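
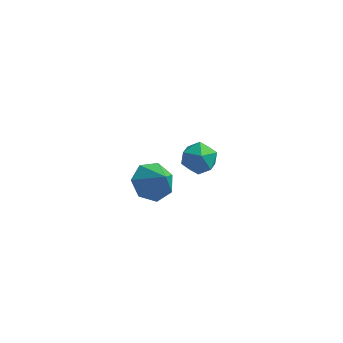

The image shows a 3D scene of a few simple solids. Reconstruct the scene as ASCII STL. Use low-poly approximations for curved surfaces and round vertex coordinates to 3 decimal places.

solid 
facet normal -0.185 0.891 0.416
outer loop
vertex -1.572 3.856 -2.709
vertex -0.943 3.639 -1.964
vertex -0.604 4.093 -2.786
endloop
endfacet
facet normal -0.249 0.923 -0.295
outer loop
vertex -1.572 3.856 -2.709
vertex -0.604 4.093 -2.786
vertex -1.089 3.711 -3.572
endloop
endfacet
facet normal -0.745 0.449 -0.493
outer loop
vertex -1.572 3.856 -2.709
vertex -1.089 3.711 -3.572
vertex -1.728 3.02 -3.235
endloop
endfacet
facet normal -0.988 0.124 0.096
outer loop
vertex -1.572 3.856 -2.709
vertex -1.728 3.02 -3.235
vertex -1.637 2.976 -2.241
endloop
endfacet
facet normal -0.641 0.397 0.657
outer loop
vertex -1.572 3.856 -2.709
vertex -1.637 2.976 -2.241
vertex -0.943 3.639 -1.964
endloop
endfacet
facet normal 0.373 0.723 -0.582
outer loop
vertex -1.089 3.711 -3.572
vertex -0.604 4.093 -2.786
vertex -0.163 3.404 -3.359
endloop
endfacet
facet normal 0.476 0.672 0.567
outer loop
vertex -0.604 4.093 -2.786
vertex -0.943 3.639 -1.964
vertex -0.072 3.36 -2.365
endloop
endfacet
facet normal -0.262 -0.126 0.957
outer loop
vertex -0.943 3.639 -1.964
vertex -1.637 2.976 -2.241
vertex -0.711 2.669 -2.028
endloop
endfacet
facet normal -0.822 -0.568 0.050
outer loop
vertex -1.637 2.976 -2.241
vertex -1.728 3.02 -3.235
vertex -1.196 2.287 -2.814
endloop
endfacet
facet normal -0.429 -0.043 -0.902
outer loop
vertex -1.728 3.02 -3.235
vertex -1.089 3.711 -3.572
vertex -0.857 2.741 -3.636
endloop
endfacet
facet normal 0.988 -0.124 -0.096
outer loop
vertex -0.228 2.524 -2.891
vertex -0.163 3.404 -3.359
vertex -0.072 3.36 -2.365
endloop
endfacet
facet normal 0.745 -0.449 0.493
outer loop
vertex -0.228 2.524 -2.891
vertex -0.072 3.36 -2.365
vertex -0.711 2.669 -2.028
endloop
endfacet
facet normal 0.249 -0.923 0.295
outer loop
vertex -0.228 2.524 -2.891
vertex -0.711 2.669 -2.028
vertex -1.196 2.287 -2.814
endloop
endfacet
facet normal 0.185 -0.891 -0.416
outer loop
vertex -0.228 2.524 -2.891
vertex -1.196 2.287 -2.814
vertex -0.857 2.741 -3.636
endloop
endfacet
facet normal 0.641 -0.397 -0.657
outer loop
vertex -0.228 2.524 -2.891
vertex -0.857 2.741 -3.636
vertex -0.163 3.404 -3.359
endloop
endfacet
facet normal 0.822 0.568 -0.050
outer loop
vertex -0.072 3.36 -2.365
vertex -0.163 3.404 -3.359
vertex -0.604 4.093 -2.786
endloop
endfacet
facet normal 0.429 0.043 0.902
outer loop
vertex -0.711 2.669 -2.028
vertex -0.072 3.36 -2.365
vertex -0.943 3.639 -1.964
endloop
endfacet
facet normal -0.373 -0.723 0.582
outer loop
vertex -1.196 2.287 -2.814
vertex -0.711 2.669 -2.028
vertex -1.637 2.976 -2.241
endloop
endfacet
facet normal -0.476 -0.672 -0.567
outer loop
vertex -0.857 2.741 -3.636
vertex -1.196 2.287 -2.814
vertex -1.728 3.02 -3.235
endloop
endfacet
facet normal 0.262 0.126 -0.957
outer loop
vertex -0.163 3.404 -3.359
vertex -0.857 2.741 -3.636
vertex -1.089 3.711 -3.572
endloop
endfacet
facet normal -0.455 0.405 -0.793
outer loop
vertex -1.268 -1.974 1.477
vertex -2.02 -2.658 1.559
vertex -1.949 -1.736 1.989
endloop
endfacet
facet normal 0.618 0.543 0.569
outer loop
vertex -1.268 -1.974 1.477
vertex -1.949 -1.736 1.989
vertex -1.32 -3.282 2.781
endloop
endfacet
facet normal -0.454 0.405 -0.793
outer loop
vertex -1.949 -1.736 1.989
vertex -2.02 -2.658 1.559
vertex -2.684 -2.192 2.177
endloop
endfacet
facet normal -0.044 0.441 0.896
outer loop
vertex -1.949 -1.736 1.989
vertex -2.684 -2.192 2.177
vertex -1.32 -3.282 2.781
endloop
endfacet
facet normal -0.454 0.406 -0.793
outer loop
vertex -2.684 -2.192 2.177
vertex -2.02 -2.658 1.559
vertex -2.919 -2.999 1.899
endloop
endfacet
facet normal -0.498 -0.149 0.854
outer loop
vertex -2.684 -2.192 2.177
vertex -2.919 -2.999 1.899
vertex -1.32 -3.282 2.781
endloop
endfacet
facet normal -0.454 0.405 -0.794
outer loop
vertex -2.919 -2.999 1.899
vertex -2.02 -2.658 1.559
vertex -2.476 -3.55 1.365
endloop
endfacet
facet normal -0.401 -0.783 0.475
outer loop
vertex -2.919 -2.999 1.899
vertex -2.476 -3.55 1.365
vertex -1.32 -3.282 2.781
endloop
endfacet
facet normal -0.455 0.405 -0.793
outer loop
vertex -2.476 -3.55 1.365
vertex -2.02 -2.658 1.559
vertex -1.69 -3.428 0.977
endloop
endfacet
facet normal 0.174 -0.984 0.044
outer loop
vertex -2.476 -3.55 1.365
vertex -1.69 -3.428 0.977
vertex -1.32 -3.282 2.781
endloop
endfacet
facet normal -0.454 0.405 -0.793
outer loop
vertex -1.69 -3.428 0.977
vertex -2.02 -2.658 1.559
vertex -1.152 -2.727 1.027
endloop
endfacet
facet normal 0.792 -0.600 -0.114
outer loop
vertex -1.69 -3.428 0.977
vertex -1.152 -2.727 1.027
vertex -1.32 -3.282 2.781
endloop
endfacet
facet normal -0.454 0.404 -0.794
outer loop
vertex -1.152 -2.727 1.027
vertex -2.02 -2.658 1.559
vertex -1.268 -1.974 1.477
endloop
endfacet
facet normal 0.989 0.081 0.120
outer loop
vertex -1.152 -2.727 1.027
vertex -1.268 -1.974 1.477
vertex -1.32 -3.282 2.781
endloop
endfacet

endsolid


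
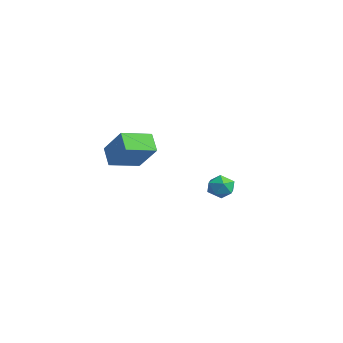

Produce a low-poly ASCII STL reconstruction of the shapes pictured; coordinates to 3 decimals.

solid 
facet normal -0.728 0.077 0.682
outer loop
vertex 3.597 -4.611 5.028
vertex 3.464 -2.829 4.684
vertex 2.137 -5.011 3.515
endloop
endfacet
facet normal 0.073 -0.979 0.189
outer loop
vertex 3.076 -5.111 2.636
vertex 3.597 -4.611 5.028
vertex 2.137 -5.011 3.515
endloop
endfacet
facet normal -0.728 0.078 0.681
outer loop
vertex 2.137 -5.011 3.515
vertex 3.464 -2.829 4.684
vertex 2.005 -3.229 3.171
endloop
endfacet
facet normal -0.682 -0.187 -0.707
outer loop
vertex 2.005 -3.229 3.171
vertex 3.076 -5.111 2.636
vertex 2.137 -5.011 3.515
endloop
endfacet
facet normal 0.682 0.187 0.707
outer loop
vertex 3.597 -4.611 5.028
vertex 4.403 -2.929 3.805
vertex 3.464 -2.829 4.684
endloop
endfacet
facet normal 0.073 -0.979 0.189
outer loop
vertex 4.535 -4.711 4.149
vertex 3.597 -4.611 5.028
vertex 3.076 -5.111 2.636
endloop
endfacet
facet normal 0.682 0.187 0.707
outer loop
vertex 4.535 -4.711 4.149
vertex 4.403 -2.929 3.805
vertex 3.597 -4.611 5.028
endloop
endfacet
facet normal -0.073 0.979 -0.189
outer loop
vertex 3.464 -2.829 4.684
vertex 4.403 -2.929 3.805
vertex 2.005 -3.229 3.171
endloop
endfacet
facet normal -0.682 -0.187 -0.707
outer loop
vertex 2.943 -3.329 2.292
vertex 3.076 -5.111 2.636
vertex 2.005 -3.229 3.171
endloop
endfacet
facet normal -0.073 0.979 -0.189
outer loop
vertex 2.005 -3.229 3.171
vertex 4.403 -2.929 3.805
vertex 2.943 -3.329 2.292
endloop
endfacet
facet normal 0.728 -0.077 -0.681
outer loop
vertex 2.943 -3.329 2.292
vertex 4.535 -4.711 4.149
vertex 3.076 -5.111 2.636
endloop
endfacet
facet normal 0.728 -0.078 -0.682
outer loop
vertex 4.403 -2.929 3.805
vertex 4.535 -4.711 4.149
vertex 2.943 -3.329 2.292
endloop
endfacet
facet normal -0.686 0.142 0.714
outer loop
vertex -1.599 3.788 -1.236
vertex -1.797 2.895 -1.248
vertex -1.147 3.212 -0.687
endloop
endfacet
facet normal -0.156 0.615 0.773
outer loop
vertex -1.599 3.788 -1.236
vertex -1.147 3.212 -0.687
vertex -0.695 3.876 -1.124
endloop
endfacet
facet normal -0.115 0.980 0.161
outer loop
vertex -1.599 3.788 -1.236
vertex -0.695 3.876 -1.124
vertex -1.065 3.969 -1.956
endloop
endfacet
facet normal -0.621 0.733 -0.277
outer loop
vertex -1.599 3.788 -1.236
vertex -1.065 3.969 -1.956
vertex -1.746 3.363 -2.032
endloop
endfacet
facet normal -0.974 0.215 0.065
outer loop
vertex -1.599 3.788 -1.236
vertex -1.746 3.363 -2.032
vertex -1.797 2.895 -1.248
endloop
endfacet
facet normal 0.455 0.253 0.854
outer loop
vertex -0.695 3.876 -1.124
vertex -1.147 3.212 -0.687
vertex -0.334 3.037 -1.068
endloop
endfacet
facet normal -0.404 -0.512 0.758
outer loop
vertex -1.147 3.212 -0.687
vertex -1.797 2.895 -1.248
vertex -1.015 2.431 -1.144
endloop
endfacet
facet normal -0.871 -0.394 -0.292
outer loop
vertex -1.797 2.895 -1.248
vertex -1.746 3.363 -2.032
vertex -1.385 2.524 -1.976
endloop
endfacet
facet normal -0.300 0.443 -0.845
outer loop
vertex -1.746 3.363 -2.032
vertex -1.065 3.969 -1.956
vertex -0.933 3.188 -2.413
endloop
endfacet
facet normal 0.519 0.844 -0.136
outer loop
vertex -1.065 3.969 -1.956
vertex -0.695 3.876 -1.124
vertex -0.283 3.505 -1.852
endloop
endfacet
facet normal 0.621 -0.733 0.277
outer loop
vertex -0.481 2.612 -1.864
vertex -0.334 3.037 -1.068
vertex -1.015 2.431 -1.144
endloop
endfacet
facet normal 0.115 -0.980 -0.161
outer loop
vertex -0.481 2.612 -1.864
vertex -1.015 2.431 -1.144
vertex -1.385 2.524 -1.976
endloop
endfacet
facet normal 0.156 -0.615 -0.773
outer loop
vertex -0.481 2.612 -1.864
vertex -1.385 2.524 -1.976
vertex -0.933 3.188 -2.413
endloop
endfacet
facet normal 0.686 -0.142 -0.714
outer loop
vertex -0.481 2.612 -1.864
vertex -0.933 3.188 -2.413
vertex -0.283 3.505 -1.852
endloop
endfacet
facet normal 0.974 -0.215 -0.065
outer loop
vertex -0.481 2.612 -1.864
vertex -0.283 3.505 -1.852
vertex -0.334 3.037 -1.068
endloop
endfacet
facet normal 0.300 -0.443 0.845
outer loop
vertex -1.015 2.431 -1.144
vertex -0.334 3.037 -1.068
vertex -1.147 3.212 -0.687
endloop
endfacet
facet normal -0.519 -0.844 0.136
outer loop
vertex -1.385 2.524 -1.976
vertex -1.015 2.431 -1.144
vertex -1.797 2.895 -1.248
endloop
endfacet
facet normal -0.455 -0.253 -0.854
outer loop
vertex -0.933 3.188 -2.413
vertex -1.385 2.524 -1.976
vertex -1.746 3.363 -2.032
endloop
endfacet
facet normal 0.404 0.512 -0.758
outer loop
vertex -0.283 3.505 -1.852
vertex -0.933 3.188 -2.413
vertex -1.065 3.969 -1.956
endloop
endfacet
facet normal 0.871 0.394 0.292
outer loop
vertex -0.334 3.037 -1.068
vertex -0.283 3.505 -1.852
vertex -0.695 3.876 -1.124
endloop
endfacet

endsolid


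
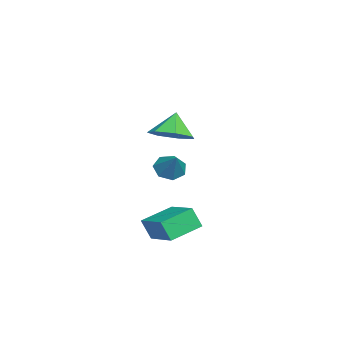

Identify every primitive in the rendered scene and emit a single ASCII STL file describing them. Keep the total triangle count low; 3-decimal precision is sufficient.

solid 
facet normal -0.672 -0.277 -0.687
outer loop
vertex -0.213 -2.071 -2.755
vertex -0.72 -2.265 -2.181
vertex -0.632 -1.57 -2.547
endloop
endfacet
facet normal 0.677 0.682 -0.278
outer loop
vertex -0.213 -2.071 -2.755
vertex -0.632 -1.57 -2.547
vertex 0.22 -1.875 -1.219
endloop
endfacet
facet normal -0.671 -0.277 -0.688
outer loop
vertex -0.632 -1.57 -2.547
vertex -0.72 -2.265 -2.181
vertex -1.118 -1.592 -2.064
endloop
endfacet
facet normal 0.110 0.982 0.155
outer loop
vertex -0.632 -1.57 -2.547
vertex -1.118 -1.592 -2.064
vertex 0.22 -1.875 -1.219
endloop
endfacet
facet normal -0.671 -0.277 -0.687
outer loop
vertex -1.118 -1.592 -2.064
vertex -0.72 -2.265 -2.181
vertex -1.304 -2.121 -1.669
endloop
endfacet
facet normal -0.311 0.636 0.706
outer loop
vertex -1.118 -1.592 -2.064
vertex -1.304 -2.121 -1.669
vertex 0.22 -1.875 -1.219
endloop
endfacet
facet normal -0.671 -0.278 -0.687
outer loop
vertex -1.304 -2.121 -1.669
vertex -0.72 -2.265 -2.181
vertex -1.05 -2.758 -1.659
endloop
endfacet
facet normal -0.268 -0.092 0.959
outer loop
vertex -1.304 -2.121 -1.669
vertex -1.05 -2.758 -1.659
vertex 0.22 -1.875 -1.219
endloop
endfacet
facet normal -0.671 -0.278 -0.687
outer loop
vertex -1.05 -2.758 -1.659
vertex -0.72 -2.265 -2.181
vertex -0.547 -3.023 -2.043
endloop
endfacet
facet normal 0.206 -0.658 0.724
outer loop
vertex -1.05 -2.758 -1.659
vertex -0.547 -3.023 -2.043
vertex 0.22 -1.875 -1.219
endloop
endfacet
facet normal -0.671 -0.278 -0.687
outer loop
vertex -0.547 -3.023 -2.043
vertex -0.72 -2.265 -2.181
vertex -0.175 -2.717 -2.53
endloop
endfacet
facet normal 0.754 -0.632 0.179
outer loop
vertex -0.547 -3.023 -2.043
vertex -0.175 -2.717 -2.53
vertex 0.22 -1.875 -1.219
endloop
endfacet
facet normal -0.671 -0.279 -0.687
outer loop
vertex -0.175 -2.717 -2.53
vertex -0.72 -2.265 -2.181
vertex -0.213 -2.071 -2.755
endloop
endfacet
facet normal 0.963 -0.036 -0.267
outer loop
vertex -0.175 -2.717 -2.53
vertex -0.213 -2.071 -2.755
vertex 0.22 -1.875 -1.219
endloop
endfacet
facet normal -0.781 -0.548 -0.300
outer loop
vertex 3.51 -3.058 -3.764
vertex 2.473 -1.833 -3.304
vertex 3.587 -2.612 -4.778
endloop
endfacet
facet normal 0.621 -0.734 -0.276
outer loop
vertex 5.047 -1.587 -4.216
vertex 3.51 -3.058 -3.764
vertex 3.587 -2.612 -4.778
endloop
endfacet
facet normal -0.781 -0.548 -0.300
outer loop
vertex 3.587 -2.612 -4.778
vertex 2.473 -1.833 -3.304
vertex 2.55 -1.387 -4.318
endloop
endfacet
facet normal 0.069 0.402 -0.913
outer loop
vertex 2.55 -1.387 -4.318
vertex 5.047 -1.587 -4.216
vertex 3.587 -2.612 -4.778
endloop
endfacet
facet normal -0.069 -0.402 0.913
outer loop
vertex 3.51 -3.058 -3.764
vertex 3.933 -0.808 -2.742
vertex 2.473 -1.833 -3.304
endloop
endfacet
facet normal 0.621 -0.734 -0.276
outer loop
vertex 4.97 -2.033 -3.202
vertex 3.51 -3.058 -3.764
vertex 5.047 -1.587 -4.216
endloop
endfacet
facet normal -0.069 -0.402 0.913
outer loop
vertex 4.97 -2.033 -3.202
vertex 3.933 -0.808 -2.742
vertex 3.51 -3.058 -3.764
endloop
endfacet
facet normal -0.621 0.734 0.276
outer loop
vertex 2.473 -1.833 -3.304
vertex 3.933 -0.808 -2.742
vertex 2.55 -1.387 -4.318
endloop
endfacet
facet normal 0.069 0.402 -0.913
outer loop
vertex 4.01 -0.362 -3.756
vertex 5.047 -1.587 -4.216
vertex 2.55 -1.387 -4.318
endloop
endfacet
facet normal -0.621 0.734 0.276
outer loop
vertex 2.55 -1.387 -4.318
vertex 3.933 -0.808 -2.742
vertex 4.01 -0.362 -3.756
endloop
endfacet
facet normal 0.781 0.548 0.300
outer loop
vertex 4.01 -0.362 -3.756
vertex 4.97 -2.033 -3.202
vertex 5.047 -1.587 -4.216
endloop
endfacet
facet normal 0.781 0.548 0.300
outer loop
vertex 3.933 -0.808 -2.742
vertex 4.97 -2.033 -3.202
vertex 4.01 -0.362 -3.756
endloop
endfacet
facet normal 0.460 -0.112 -0.881
outer loop
vertex 4.324 -2.355 1.842
vertex 3.617 -1.722 1.392
vertex 4.533 -1.468 1.838
endloop
endfacet
facet normal 0.419 -0.095 0.903
outer loop
vertex 4.324 -2.355 1.842
vertex 4.533 -1.468 1.838
vertex 3.023 -1.578 2.528
endloop
endfacet
facet normal 0.460 -0.112 -0.881
outer loop
vertex 4.533 -1.468 1.838
vertex 3.617 -1.722 1.392
vertex 4.052 -0.773 1.498
endloop
endfacet
facet normal 0.303 0.580 0.756
outer loop
vertex 4.533 -1.468 1.838
vertex 4.052 -0.773 1.498
vertex 3.023 -1.578 2.528
endloop
endfacet
facet normal 0.460 -0.113 -0.880
outer loop
vertex 4.052 -0.773 1.498
vertex 3.617 -1.722 1.392
vertex 3.244 -0.793 1.078
endloop
endfacet
facet normal -0.246 0.868 0.432
outer loop
vertex 4.052 -0.773 1.498
vertex 3.244 -0.793 1.078
vertex 3.023 -1.578 2.528
endloop
endfacet
facet normal 0.460 -0.113 -0.881
outer loop
vertex 3.244 -0.793 1.078
vertex 3.617 -1.722 1.392
vertex 2.716 -1.513 0.895
endloop
endfacet
facet normal -0.815 0.553 0.175
outer loop
vertex 3.244 -0.793 1.078
vertex 2.716 -1.513 0.895
vertex 3.023 -1.578 2.528
endloop
endfacet
facet normal 0.460 -0.112 -0.881
outer loop
vertex 2.716 -1.513 0.895
vertex 3.617 -1.722 1.392
vertex 2.867 -2.391 1.085
endloop
endfacet
facet normal -0.975 -0.129 0.178
outer loop
vertex 2.716 -1.513 0.895
vertex 2.867 -2.391 1.085
vertex 3.023 -1.578 2.528
endloop
endfacet
facet normal 0.461 -0.112 -0.880
outer loop
vertex 2.867 -2.391 1.085
vertex 3.617 -1.722 1.392
vertex 3.582 -2.766 1.507
endloop
endfacet
facet normal -0.607 -0.663 0.439
outer loop
vertex 2.867 -2.391 1.085
vertex 3.582 -2.766 1.507
vertex 3.023 -1.578 2.528
endloop
endfacet
facet normal 0.460 -0.112 -0.881
outer loop
vertex 3.582 -2.766 1.507
vertex 3.617 -1.722 1.392
vertex 4.324 -2.355 1.842
endloop
endfacet
facet normal 0.015 -0.648 0.762
outer loop
vertex 3.582 -2.766 1.507
vertex 4.324 -2.355 1.842
vertex 3.023 -1.578 2.528
endloop
endfacet

endsolid


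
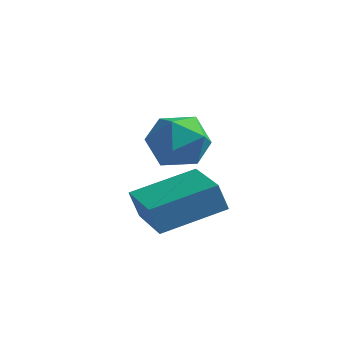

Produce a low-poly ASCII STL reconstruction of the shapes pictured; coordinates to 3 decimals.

solid 
facet normal -0.665 -0.696 -0.269
outer loop
vertex -0.465 1.683 -2.619
vertex -1.651 2.925 -2.901
vertex -0.194 1.75 -3.464
endloop
endfacet
facet normal 0.681 -0.714 0.162
outer loop
vertex 1.111 3.115 -2.939
vertex -0.465 1.683 -2.619
vertex -0.194 1.75 -3.464
endloop
endfacet
facet normal -0.665 -0.697 -0.268
outer loop
vertex -0.194 1.75 -3.464
vertex -1.651 2.925 -2.901
vertex -1.38 2.991 -3.746
endloop
endfacet
facet normal 0.304 0.075 -0.950
outer loop
vertex -1.38 2.991 -3.746
vertex 1.111 3.115 -2.939
vertex -0.194 1.75 -3.464
endloop
endfacet
facet normal -0.304 -0.075 0.950
outer loop
vertex -0.465 1.683 -2.619
vertex -0.346 4.29 -2.376
vertex -1.651 2.925 -2.901
endloop
endfacet
facet normal 0.681 -0.714 0.163
outer loop
vertex 0.84 3.049 -2.094
vertex -0.465 1.683 -2.619
vertex 1.111 3.115 -2.939
endloop
endfacet
facet normal -0.304 -0.075 0.950
outer loop
vertex 0.84 3.049 -2.094
vertex -0.346 4.29 -2.376
vertex -0.465 1.683 -2.619
endloop
endfacet
facet normal -0.681 0.714 -0.163
outer loop
vertex -1.651 2.925 -2.901
vertex -0.346 4.29 -2.376
vertex -1.38 2.991 -3.746
endloop
endfacet
facet normal 0.304 0.075 -0.950
outer loop
vertex -0.075 4.357 -3.221
vertex 1.111 3.115 -2.939
vertex -1.38 2.991 -3.746
endloop
endfacet
facet normal -0.682 0.713 -0.162
outer loop
vertex -1.38 2.991 -3.746
vertex -0.346 4.29 -2.376
vertex -0.075 4.357 -3.221
endloop
endfacet
facet normal 0.666 0.696 0.268
outer loop
vertex -0.075 4.357 -3.221
vertex 0.84 3.049 -2.094
vertex 1.111 3.115 -2.939
endloop
endfacet
facet normal 0.665 0.697 0.269
outer loop
vertex -0.346 4.29 -2.376
vertex 0.84 3.049 -2.094
vertex -0.075 4.357 -3.221
endloop
endfacet
facet normal -0.217 0.251 0.944
outer loop
vertex 0.307 2.83 0.363
vertex -0.58 2.564 0.23
vertex 0.052 1.947 0.539
endloop
endfacet
facet normal 0.463 0.043 0.885
outer loop
vertex 0.307 2.83 0.363
vertex 0.052 1.947 0.539
vertex 0.863 2.123 0.106
endloop
endfacet
facet normal 0.783 0.467 0.410
outer loop
vertex 0.307 2.83 0.363
vertex 0.863 2.123 0.106
vertex 0.732 2.849 -0.47
endloop
endfacet
facet normal 0.301 0.938 0.175
outer loop
vertex 0.307 2.83 0.363
vertex 0.732 2.849 -0.47
vertex -0.16 3.121 -0.394
endloop
endfacet
facet normal -0.317 0.804 0.504
outer loop
vertex 0.307 2.83 0.363
vertex -0.16 3.121 -0.394
vertex -0.58 2.564 0.23
endloop
endfacet
facet normal 0.470 -0.622 0.627
outer loop
vertex 0.863 2.123 0.106
vertex 0.052 1.947 0.539
vertex 0.32 1.419 -0.186
endloop
endfacet
facet normal -0.632 -0.286 0.720
outer loop
vertex 0.052 1.947 0.539
vertex -0.58 2.564 0.23
vertex -0.572 1.691 -0.11
endloop
endfacet
facet normal -0.794 0.608 0.009
outer loop
vertex -0.58 2.564 0.23
vertex -0.16 3.121 -0.394
vertex -0.703 2.417 -0.686
endloop
endfacet
facet normal 0.207 0.826 -0.525
outer loop
vertex -0.16 3.121 -0.394
vertex 0.732 2.849 -0.47
vertex 0.108 2.593 -1.119
endloop
endfacet
facet normal 0.988 0.065 -0.143
outer loop
vertex 0.732 2.849 -0.47
vertex 0.863 2.123 0.106
vertex 0.74 1.976 -0.81
endloop
endfacet
facet normal -0.301 -0.938 -0.175
outer loop
vertex -0.147 1.71 -0.943
vertex 0.32 1.419 -0.186
vertex -0.572 1.691 -0.11
endloop
endfacet
facet normal -0.783 -0.467 -0.410
outer loop
vertex -0.147 1.71 -0.943
vertex -0.572 1.691 -0.11
vertex -0.703 2.417 -0.686
endloop
endfacet
facet normal -0.463 -0.043 -0.885
outer loop
vertex -0.147 1.71 -0.943
vertex -0.703 2.417 -0.686
vertex 0.108 2.593 -1.119
endloop
endfacet
facet normal 0.217 -0.251 -0.944
outer loop
vertex -0.147 1.71 -0.943
vertex 0.108 2.593 -1.119
vertex 0.74 1.976 -0.81
endloop
endfacet
facet normal 0.317 -0.804 -0.504
outer loop
vertex -0.147 1.71 -0.943
vertex 0.74 1.976 -0.81
vertex 0.32 1.419 -0.186
endloop
endfacet
facet normal -0.207 -0.826 0.525
outer loop
vertex -0.572 1.691 -0.11
vertex 0.32 1.419 -0.186
vertex 0.052 1.947 0.539
endloop
endfacet
facet normal -0.988 -0.065 0.143
outer loop
vertex -0.703 2.417 -0.686
vertex -0.572 1.691 -0.11
vertex -0.58 2.564 0.23
endloop
endfacet
facet normal -0.470 0.622 -0.627
outer loop
vertex 0.108 2.593 -1.119
vertex -0.703 2.417 -0.686
vertex -0.16 3.121 -0.394
endloop
endfacet
facet normal 0.632 0.286 -0.720
outer loop
vertex 0.74 1.976 -0.81
vertex 0.108 2.593 -1.119
vertex 0.732 2.849 -0.47
endloop
endfacet
facet normal 0.794 -0.608 -0.009
outer loop
vertex 0.32 1.419 -0.186
vertex 0.74 1.976 -0.81
vertex 0.863 2.123 0.106
endloop
endfacet

endsolid


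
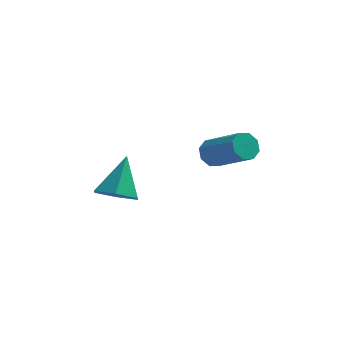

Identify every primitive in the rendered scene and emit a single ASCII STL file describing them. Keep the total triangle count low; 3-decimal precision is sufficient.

solid 
facet normal -0.094 -0.578 -0.811
outer loop
vertex -3.127 0.368 -3.757
vertex -3.951 -0.151 -3.292
vertex -4.137 0.726 -3.895
endloop
endfacet
facet normal 0.352 0.914 -0.200
outer loop
vertex -3.127 0.368 -3.757
vertex -4.137 0.726 -3.895
vertex -3.749 1.091 -1.548
endloop
endfacet
facet normal -0.094 -0.578 -0.811
outer loop
vertex -4.137 0.726 -3.895
vertex -3.951 -0.151 -3.292
vertex -4.961 0.206 -3.429
endloop
endfacet
facet normal -0.549 0.835 -0.039
outer loop
vertex -4.137 0.726 -3.895
vertex -4.961 0.206 -3.429
vertex -3.749 1.091 -1.548
endloop
endfacet
facet normal -0.094 -0.578 -0.811
outer loop
vertex -4.961 0.206 -3.429
vertex -3.951 -0.151 -3.292
vertex -4.776 -0.67 -2.826
endloop
endfacet
facet normal -0.862 0.151 0.484
outer loop
vertex -4.961 0.206 -3.429
vertex -4.776 -0.67 -2.826
vertex -3.749 1.091 -1.548
endloop
endfacet
facet normal -0.095 -0.578 -0.811
outer loop
vertex -4.776 -0.67 -2.826
vertex -3.951 -0.151 -3.292
vertex -3.766 -1.028 -2.689
endloop
endfacet
facet normal -0.276 -0.454 0.847
outer loop
vertex -4.776 -0.67 -2.826
vertex -3.766 -1.028 -2.689
vertex -3.749 1.091 -1.548
endloop
endfacet
facet normal -0.093 -0.577 -0.811
outer loop
vertex -3.766 -1.028 -2.689
vertex -3.951 -0.151 -3.292
vertex -2.942 -0.508 -3.154
endloop
endfacet
facet normal 0.624 -0.375 0.686
outer loop
vertex -3.766 -1.028 -2.689
vertex -2.942 -0.508 -3.154
vertex -3.749 1.091 -1.548
endloop
endfacet
facet normal -0.094 -0.578 -0.811
outer loop
vertex -2.942 -0.508 -3.154
vertex -3.951 -0.151 -3.292
vertex -3.127 0.368 -3.757
endloop
endfacet
facet normal 0.937 0.310 0.162
outer loop
vertex -2.942 -0.508 -3.154
vertex -3.127 0.368 -3.757
vertex -3.749 1.091 -1.548
endloop
endfacet
facet normal -0.723 0.467 -0.509
outer loop
vertex 0.295 0.777 -1.555
vertex -0.051 0.934 -0.92
vertex 0.46 1.272 -1.335
endloop
endfacet
facet normal 0.627 0.132 -0.768
outer loop
vertex 0.295 0.777 -1.555
vertex 0.46 1.272 -1.335
vertex 1.856 -0.232 -0.455
endloop
endfacet
facet normal 0.626 0.131 -0.769
outer loop
vertex 1.856 -0.232 -0.455
vertex 0.46 1.272 -1.335
vertex 2.022 0.263 -0.236
endloop
endfacet
facet normal 0.723 -0.468 0.509
outer loop
vertex 1.856 -0.232 -0.455
vertex 2.022 0.263 -0.236
vertex 1.511 -0.074 0.18
endloop
endfacet
facet normal -0.723 0.468 -0.509
outer loop
vertex 0.46 1.272 -1.335
vertex -0.051 0.934 -0.92
vertex 0.326 1.569 -0.872
endloop
endfacet
facet normal 0.649 0.712 -0.269
outer loop
vertex 0.46 1.272 -1.335
vertex 0.326 1.569 -0.872
vertex 2.022 0.263 -0.236
endloop
endfacet
facet normal 0.649 0.711 -0.270
outer loop
vertex 2.022 0.263 -0.236
vertex 0.326 1.569 -0.872
vertex 1.888 0.561 0.227
endloop
endfacet
facet normal 0.723 -0.467 0.510
outer loop
vertex 2.022 0.263 -0.236
vertex 1.888 0.561 0.227
vertex 1.511 -0.074 0.18
endloop
endfacet
facet normal -0.722 0.467 -0.510
outer loop
vertex 0.326 1.569 -0.872
vertex -0.051 0.934 -0.92
vertex -0.029 1.495 -0.437
endloop
endfacet
facet normal 0.292 0.875 0.387
outer loop
vertex 0.326 1.569 -0.872
vertex -0.029 1.495 -0.437
vertex 1.888 0.561 0.227
endloop
endfacet
facet normal 0.291 0.874 0.388
outer loop
vertex 1.888 0.561 0.227
vertex -0.029 1.495 -0.437
vertex 1.533 0.486 0.662
endloop
endfacet
facet normal 0.723 -0.467 0.509
outer loop
vertex 1.888 0.561 0.227
vertex 1.533 0.486 0.662
vertex 1.511 -0.074 0.18
endloop
endfacet
facet normal -0.723 0.467 -0.509
outer loop
vertex -0.029 1.495 -0.437
vertex -0.051 0.934 -0.92
vertex -0.396 1.092 -0.285
endloop
endfacet
facet normal -0.237 0.524 0.818
outer loop
vertex -0.029 1.495 -0.437
vertex -0.396 1.092 -0.285
vertex 1.533 0.486 0.662
endloop
endfacet
facet normal -0.236 0.526 0.817
outer loop
vertex 1.533 0.486 0.662
vertex -0.396 1.092 -0.285
vertex 1.165 0.083 0.815
endloop
endfacet
facet normal 0.723 -0.467 0.509
outer loop
vertex 1.533 0.486 0.662
vertex 1.165 0.083 0.815
vertex 1.511 -0.074 0.18
endloop
endfacet
facet normal -0.723 0.468 -0.509
outer loop
vertex -0.396 1.092 -0.285
vertex -0.051 0.934 -0.92
vertex -0.562 0.597 -0.504
endloop
endfacet
facet normal -0.626 -0.130 0.769
outer loop
vertex -0.396 1.092 -0.285
vertex -0.562 0.597 -0.504
vertex 1.165 0.083 0.815
endloop
endfacet
facet normal -0.626 -0.133 0.768
outer loop
vertex 1.165 0.083 0.815
vertex -0.562 0.597 -0.504
vertex 1.0 -0.412 0.595
endloop
endfacet
facet normal 0.723 -0.467 0.509
outer loop
vertex 1.165 0.083 0.815
vertex 1.0 -0.412 0.595
vertex 1.511 -0.074 0.18
endloop
endfacet
facet normal -0.723 0.467 -0.510
outer loop
vertex -0.562 0.597 -0.504
vertex -0.051 0.934 -0.92
vertex -0.428 0.299 -0.967
endloop
endfacet
facet normal -0.649 -0.711 0.270
outer loop
vertex -0.562 0.597 -0.504
vertex -0.428 0.299 -0.967
vertex 1.0 -0.412 0.595
endloop
endfacet
facet normal -0.649 -0.712 0.269
outer loop
vertex 1.0 -0.412 0.595
vertex -0.428 0.299 -0.967
vertex 1.134 -0.709 0.132
endloop
endfacet
facet normal 0.723 -0.468 0.509
outer loop
vertex 1.0 -0.412 0.595
vertex 1.134 -0.709 0.132
vertex 1.511 -0.074 0.18
endloop
endfacet
facet normal -0.723 0.467 -0.509
outer loop
vertex -0.428 0.299 -0.967
vertex -0.051 0.934 -0.92
vertex -0.073 0.374 -1.402
endloop
endfacet
facet normal -0.291 -0.874 -0.388
outer loop
vertex -0.428 0.299 -0.967
vertex -0.073 0.374 -1.402
vertex 1.134 -0.709 0.132
endloop
endfacet
facet normal -0.292 -0.874 -0.387
outer loop
vertex 1.134 -0.709 0.132
vertex -0.073 0.374 -1.402
vertex 1.489 -0.635 -0.303
endloop
endfacet
facet normal 0.722 -0.467 0.510
outer loop
vertex 1.134 -0.709 0.132
vertex 1.489 -0.635 -0.303
vertex 1.511 -0.074 0.18
endloop
endfacet
facet normal -0.723 0.467 -0.509
outer loop
vertex -0.073 0.374 -1.402
vertex -0.051 0.934 -0.92
vertex 0.295 0.777 -1.555
endloop
endfacet
facet normal 0.236 -0.526 -0.817
outer loop
vertex -0.073 0.374 -1.402
vertex 0.295 0.777 -1.555
vertex 1.489 -0.635 -0.303
endloop
endfacet
facet normal 0.237 -0.524 -0.818
outer loop
vertex 1.489 -0.635 -0.303
vertex 0.295 0.777 -1.555
vertex 1.856 -0.232 -0.455
endloop
endfacet
facet normal 0.723 -0.467 0.509
outer loop
vertex 1.489 -0.635 -0.303
vertex 1.856 -0.232 -0.455
vertex 1.511 -0.074 0.18
endloop
endfacet

endsolid


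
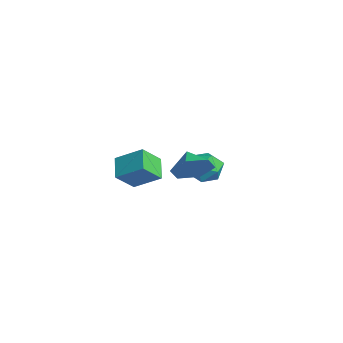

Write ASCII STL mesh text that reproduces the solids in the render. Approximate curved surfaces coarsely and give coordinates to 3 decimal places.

solid 
facet normal -0.837 0.282 0.468
outer loop
vertex -3.17 -3.56 -1.626
vertex -3.405 -2.577 -2.638
vertex -3.999 -4.624 -2.467
endloop
endfacet
facet normal 0.164 -0.687 0.708
outer loop
vertex -2.935 -4.983 -3.062
vertex -3.17 -3.56 -1.626
vertex -3.999 -4.624 -2.467
endloop
endfacet
facet normal -0.838 0.282 0.468
outer loop
vertex -3.999 -4.624 -2.467
vertex -3.405 -2.577 -2.638
vertex -4.234 -3.642 -3.48
endloop
endfacet
facet normal -0.522 -0.670 -0.528
outer loop
vertex -4.234 -3.642 -3.48
vertex -2.935 -4.983 -3.062
vertex -3.999 -4.624 -2.467
endloop
endfacet
facet normal 0.522 0.669 0.529
outer loop
vertex -3.17 -3.56 -1.626
vertex -2.341 -2.936 -3.233
vertex -3.405 -2.577 -2.638
endloop
endfacet
facet normal 0.164 -0.687 0.708
outer loop
vertex -2.106 -3.918 -2.22
vertex -3.17 -3.56 -1.626
vertex -2.935 -4.983 -3.062
endloop
endfacet
facet normal 0.521 0.670 0.529
outer loop
vertex -2.106 -3.918 -2.22
vertex -2.341 -2.936 -3.233
vertex -3.17 -3.56 -1.626
endloop
endfacet
facet normal -0.164 0.687 -0.708
outer loop
vertex -3.405 -2.577 -2.638
vertex -2.341 -2.936 -3.233
vertex -4.234 -3.642 -3.48
endloop
endfacet
facet normal -0.521 -0.670 -0.529
outer loop
vertex -3.17 -4.0 -4.074
vertex -2.935 -4.983 -3.062
vertex -4.234 -3.642 -3.48
endloop
endfacet
facet normal -0.164 0.687 -0.708
outer loop
vertex -4.234 -3.642 -3.48
vertex -2.341 -2.936 -3.233
vertex -3.17 -4.0 -4.074
endloop
endfacet
facet normal 0.838 -0.282 -0.468
outer loop
vertex -3.17 -4.0 -4.074
vertex -2.106 -3.918 -2.22
vertex -2.935 -4.983 -3.062
endloop
endfacet
facet normal 0.837 -0.282 -0.468
outer loop
vertex -2.341 -2.936 -3.233
vertex -2.106 -3.918 -2.22
vertex -3.17 -4.0 -4.074
endloop
endfacet
facet normal -0.488 0.868 0.098
outer loop
vertex -0.497 -1.208 -1.821
vertex -0.594 -1.367 -0.893
vertex 0.165 -0.904 -1.217
endloop
endfacet
facet normal -0.015 0.900 -0.436
outer loop
vertex -0.497 -1.208 -1.821
vertex 0.165 -0.904 -1.217
vertex 0.42 -1.298 -2.039
endloop
endfacet
facet normal -0.177 0.386 -0.905
outer loop
vertex -0.497 -1.208 -1.821
vertex 0.42 -1.298 -2.039
vertex -0.182 -2.005 -2.223
endloop
endfacet
facet normal -0.749 0.037 -0.661
outer loop
vertex -0.497 -1.208 -1.821
vertex -0.182 -2.005 -2.223
vertex -0.809 -2.047 -1.515
endloop
endfacet
facet normal -0.941 0.335 -0.041
outer loop
vertex -0.497 -1.208 -1.821
vertex -0.809 -2.047 -1.515
vertex -0.594 -1.367 -0.893
endloop
endfacet
facet normal 0.631 0.758 -0.167
outer loop
vertex 0.42 -1.298 -2.039
vertex 0.165 -0.904 -1.217
vertex 0.889 -1.513 -1.245
endloop
endfacet
facet normal -0.134 0.706 0.695
outer loop
vertex 0.165 -0.904 -1.217
vertex -0.594 -1.367 -0.893
vertex 0.262 -1.555 -0.537
endloop
endfacet
facet normal -0.868 -0.156 0.471
outer loop
vertex -0.594 -1.367 -0.893
vertex -0.809 -2.047 -1.515
vertex -0.34 -2.262 -0.721
endloop
endfacet
facet normal -0.557 -0.638 -0.531
outer loop
vertex -0.809 -2.047 -1.515
vertex -0.182 -2.005 -2.223
vertex -0.085 -2.656 -1.543
endloop
endfacet
facet normal 0.369 -0.073 -0.926
outer loop
vertex -0.182 -2.005 -2.223
vertex 0.42 -1.298 -2.039
vertex 0.674 -2.193 -1.867
endloop
endfacet
facet normal 0.749 -0.037 0.661
outer loop
vertex 0.577 -2.352 -0.939
vertex 0.889 -1.513 -1.245
vertex 0.262 -1.555 -0.537
endloop
endfacet
facet normal 0.177 -0.386 0.905
outer loop
vertex 0.577 -2.352 -0.939
vertex 0.262 -1.555 -0.537
vertex -0.34 -2.262 -0.721
endloop
endfacet
facet normal 0.015 -0.900 0.436
outer loop
vertex 0.577 -2.352 -0.939
vertex -0.34 -2.262 -0.721
vertex -0.085 -2.656 -1.543
endloop
endfacet
facet normal 0.488 -0.868 -0.098
outer loop
vertex 0.577 -2.352 -0.939
vertex -0.085 -2.656 -1.543
vertex 0.674 -2.193 -1.867
endloop
endfacet
facet normal 0.941 -0.335 0.041
outer loop
vertex 0.577 -2.352 -0.939
vertex 0.674 -2.193 -1.867
vertex 0.889 -1.513 -1.245
endloop
endfacet
facet normal 0.557 0.638 0.531
outer loop
vertex 0.262 -1.555 -0.537
vertex 0.889 -1.513 -1.245
vertex 0.165 -0.904 -1.217
endloop
endfacet
facet normal -0.369 0.073 0.926
outer loop
vertex -0.34 -2.262 -0.721
vertex 0.262 -1.555 -0.537
vertex -0.594 -1.367 -0.893
endloop
endfacet
facet normal -0.631 -0.758 0.167
outer loop
vertex -0.085 -2.656 -1.543
vertex -0.34 -2.262 -0.721
vertex -0.809 -2.047 -1.515
endloop
endfacet
facet normal 0.134 -0.706 -0.695
outer loop
vertex 0.674 -2.193 -1.867
vertex -0.085 -2.656 -1.543
vertex -0.182 -2.005 -2.223
endloop
endfacet
facet normal 0.868 0.156 -0.471
outer loop
vertex 0.889 -1.513 -1.245
vertex 0.674 -2.193 -1.867
vertex 0.42 -1.298 -2.039
endloop
endfacet
facet normal 0.876 -0.098 -0.473
outer loop
vertex 3.166 -3.925 1.28
vertex 2.786 -3.444 0.477
vertex 3.241 -2.92 1.211
endloop
endfacet
facet normal -0.167 0.080 0.983
outer loop
vertex 3.166 -3.925 1.28
vertex 3.241 -2.92 1.211
vertex 1.814 -3.336 1.003
endloop
endfacet
facet normal 0.876 -0.098 -0.473
outer loop
vertex 3.241 -2.92 1.211
vertex 2.786 -3.444 0.477
vertex 2.861 -2.439 0.408
endloop
endfacet
facet normal -0.304 0.747 0.591
outer loop
vertex 3.241 -2.92 1.211
vertex 2.861 -2.439 0.408
vertex 1.814 -3.336 1.003
endloop
endfacet
facet normal 0.876 -0.098 -0.473
outer loop
vertex 2.861 -2.439 0.408
vertex 2.786 -3.444 0.477
vertex 2.406 -2.964 -0.326
endloop
endfacet
facet normal -0.679 0.727 -0.099
outer loop
vertex 2.861 -2.439 0.408
vertex 2.406 -2.964 -0.326
vertex 1.814 -3.336 1.003
endloop
endfacet
facet normal 0.876 -0.098 -0.473
outer loop
vertex 2.406 -2.964 -0.326
vertex 2.786 -3.444 0.477
vertex 2.331 -3.969 -0.256
endloop
endfacet
facet normal -0.917 0.041 -0.397
outer loop
vertex 2.406 -2.964 -0.326
vertex 2.331 -3.969 -0.256
vertex 1.814 -3.336 1.003
endloop
endfacet
facet normal 0.876 -0.098 -0.473
outer loop
vertex 2.331 -3.969 -0.256
vertex 2.786 -3.444 0.477
vertex 2.711 -4.449 0.547
endloop
endfacet
facet normal -0.780 -0.626 -0.005
outer loop
vertex 2.331 -3.969 -0.256
vertex 2.711 -4.449 0.547
vertex 1.814 -3.336 1.003
endloop
endfacet
facet normal 0.875 -0.098 -0.473
outer loop
vertex 2.711 -4.449 0.547
vertex 2.786 -3.444 0.477
vertex 3.166 -3.925 1.28
endloop
endfacet
facet normal -0.404 -0.606 0.685
outer loop
vertex 2.711 -4.449 0.547
vertex 3.166 -3.925 1.28
vertex 1.814 -3.336 1.003
endloop
endfacet

endsolid


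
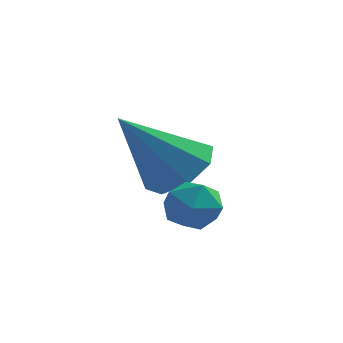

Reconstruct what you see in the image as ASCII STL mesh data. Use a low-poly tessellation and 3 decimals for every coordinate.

solid 
facet normal -0.277 0.016 0.961
outer loop
vertex 2.424 2.636 -1.733
vertex 2.263 1.994 -1.769
vertex 2.877 2.173 -1.595
endloop
endfacet
facet normal 0.243 0.488 0.838
outer loop
vertex 2.424 2.636 -1.733
vertex 2.877 2.173 -1.595
vertex 3.045 2.704 -1.953
endloop
endfacet
facet normal 0.016 0.941 0.337
outer loop
vertex 2.424 2.636 -1.733
vertex 3.045 2.704 -1.953
vertex 2.535 2.854 -2.348
endloop
endfacet
facet normal -0.645 0.750 0.149
outer loop
vertex 2.424 2.636 -1.733
vertex 2.535 2.854 -2.348
vertex 2.052 2.416 -2.235
endloop
endfacet
facet normal -0.826 0.177 0.535
outer loop
vertex 2.424 2.636 -1.733
vertex 2.052 2.416 -2.235
vertex 2.263 1.994 -1.769
endloop
endfacet
facet normal 0.806 0.134 0.577
outer loop
vertex 3.045 2.704 -1.953
vertex 2.877 2.173 -1.595
vertex 3.268 2.104 -2.125
endloop
endfacet
facet normal -0.036 -0.631 0.775
outer loop
vertex 2.877 2.173 -1.595
vertex 2.263 1.994 -1.769
vertex 2.785 1.666 -2.012
endloop
endfacet
facet normal -0.926 -0.369 0.085
outer loop
vertex 2.263 1.994 -1.769
vertex 2.052 2.416 -2.235
vertex 2.275 1.816 -2.407
endloop
endfacet
facet normal -0.632 0.558 -0.539
outer loop
vertex 2.052 2.416 -2.235
vertex 2.535 2.854 -2.348
vertex 2.443 2.347 -2.765
endloop
endfacet
facet normal 0.437 0.869 -0.234
outer loop
vertex 2.535 2.854 -2.348
vertex 3.045 2.704 -1.953
vertex 3.057 2.526 -2.591
endloop
endfacet
facet normal 0.645 -0.750 -0.149
outer loop
vertex 2.896 1.884 -2.627
vertex 3.268 2.104 -2.125
vertex 2.785 1.666 -2.012
endloop
endfacet
facet normal -0.016 -0.941 -0.337
outer loop
vertex 2.896 1.884 -2.627
vertex 2.785 1.666 -2.012
vertex 2.275 1.816 -2.407
endloop
endfacet
facet normal -0.243 -0.488 -0.838
outer loop
vertex 2.896 1.884 -2.627
vertex 2.275 1.816 -2.407
vertex 2.443 2.347 -2.765
endloop
endfacet
facet normal 0.277 -0.016 -0.961
outer loop
vertex 2.896 1.884 -2.627
vertex 2.443 2.347 -2.765
vertex 3.057 2.526 -2.591
endloop
endfacet
facet normal 0.826 -0.177 -0.535
outer loop
vertex 2.896 1.884 -2.627
vertex 3.057 2.526 -2.591
vertex 3.268 2.104 -2.125
endloop
endfacet
facet normal 0.632 -0.558 0.539
outer loop
vertex 2.785 1.666 -2.012
vertex 3.268 2.104 -2.125
vertex 2.877 2.173 -1.595
endloop
endfacet
facet normal -0.437 -0.869 0.234
outer loop
vertex 2.275 1.816 -2.407
vertex 2.785 1.666 -2.012
vertex 2.263 1.994 -1.769
endloop
endfacet
facet normal -0.806 -0.134 -0.577
outer loop
vertex 2.443 2.347 -2.765
vertex 2.275 1.816 -2.407
vertex 2.052 2.416 -2.235
endloop
endfacet
facet normal 0.036 0.631 -0.775
outer loop
vertex 3.057 2.526 -2.591
vertex 2.443 2.347 -2.765
vertex 2.535 2.854 -2.348
endloop
endfacet
facet normal 0.926 0.369 -0.085
outer loop
vertex 3.268 2.104 -2.125
vertex 3.057 2.526 -2.591
vertex 3.045 2.704 -1.953
endloop
endfacet
facet normal 0.530 0.372 -0.762
outer loop
vertex 2.563 4.359 -1.408
vertex 1.932 4.127 -1.96
vertex 2.107 4.838 -1.491
endloop
endfacet
facet normal 0.264 0.403 0.876
outer loop
vertex 2.563 4.359 -1.408
vertex 2.107 4.838 -1.491
vertex 0.888 3.393 -0.46
endloop
endfacet
facet normal 0.530 0.372 -0.762
outer loop
vertex 2.107 4.838 -1.491
vertex 1.932 4.127 -1.96
vertex 1.549 4.9 -1.849
endloop
endfacet
facet normal -0.320 0.714 0.623
outer loop
vertex 2.107 4.838 -1.491
vertex 1.549 4.9 -1.849
vertex 0.888 3.393 -0.46
endloop
endfacet
facet normal 0.531 0.372 -0.761
outer loop
vertex 1.549 4.9 -1.849
vertex 1.932 4.127 -1.96
vertex 1.216 4.508 -2.273
endloop
endfacet
facet normal -0.834 0.524 0.171
outer loop
vertex 1.549 4.9 -1.849
vertex 1.216 4.508 -2.273
vertex 0.888 3.393 -0.46
endloop
endfacet
facet normal 0.531 0.372 -0.761
outer loop
vertex 1.216 4.508 -2.273
vertex 1.932 4.127 -1.96
vertex 1.302 3.894 -2.513
endloop
endfacet
facet normal -0.976 -0.055 -0.210
outer loop
vertex 1.216 4.508 -2.273
vertex 1.302 3.894 -2.513
vertex 0.888 3.393 -0.46
endloop
endfacet
facet normal 0.531 0.372 -0.761
outer loop
vertex 1.302 3.894 -2.513
vertex 1.932 4.127 -1.96
vertex 1.757 3.415 -2.43
endloop
endfacet
facet normal -0.665 -0.684 -0.301
outer loop
vertex 1.302 3.894 -2.513
vertex 1.757 3.415 -2.43
vertex 0.888 3.393 -0.46
endloop
endfacet
facet normal 0.530 0.373 -0.762
outer loop
vertex 1.757 3.415 -2.43
vertex 1.932 4.127 -1.96
vertex 2.315 3.353 -2.072
endloop
endfacet
facet normal -0.081 -0.996 -0.047
outer loop
vertex 1.757 3.415 -2.43
vertex 2.315 3.353 -2.072
vertex 0.888 3.393 -0.46
endloop
endfacet
facet normal 0.530 0.372 -0.762
outer loop
vertex 2.315 3.353 -2.072
vertex 1.932 4.127 -1.96
vertex 2.649 3.745 -1.648
endloop
endfacet
facet normal 0.433 -0.806 0.404
outer loop
vertex 2.315 3.353 -2.072
vertex 2.649 3.745 -1.648
vertex 0.888 3.393 -0.46
endloop
endfacet
facet normal 0.530 0.372 -0.762
outer loop
vertex 2.649 3.745 -1.648
vertex 1.932 4.127 -1.96
vertex 2.563 4.359 -1.408
endloop
endfacet
facet normal 0.575 -0.227 0.786
outer loop
vertex 2.649 3.745 -1.648
vertex 2.563 4.359 -1.408
vertex 0.888 3.393 -0.46
endloop
endfacet

endsolid


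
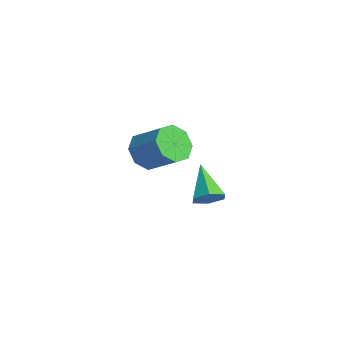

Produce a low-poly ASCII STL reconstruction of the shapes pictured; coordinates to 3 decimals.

solid 
facet normal 0.770 -0.068 -0.634
outer loop
vertex 4.802 -2.268 -0.6
vertex 4.515 -2.743 -0.898
vertex 4.415 -2.15 -1.083
endloop
endfacet
facet normal -0.092 0.948 0.305
outer loop
vertex 4.802 -2.268 -0.6
vertex 4.415 -2.15 -1.083
vertex 3.305 -2.637 0.098
endloop
endfacet
facet normal 0.770 -0.068 -0.634
outer loop
vertex 4.415 -2.15 -1.083
vertex 4.515 -2.743 -0.898
vertex 4.128 -2.625 -1.381
endloop
endfacet
facet normal -0.674 0.639 -0.370
outer loop
vertex 4.415 -2.15 -1.083
vertex 4.128 -2.625 -1.381
vertex 3.305 -2.637 0.098
endloop
endfacet
facet normal 0.770 -0.069 -0.634
outer loop
vertex 4.128 -2.625 -1.381
vertex 4.515 -2.743 -0.898
vertex 4.228 -3.219 -1.195
endloop
endfacet
facet normal -0.836 -0.287 -0.468
outer loop
vertex 4.128 -2.625 -1.381
vertex 4.228 -3.219 -1.195
vertex 3.305 -2.637 0.098
endloop
endfacet
facet normal 0.770 -0.069 -0.634
outer loop
vertex 4.228 -3.219 -1.195
vertex 4.515 -2.743 -0.898
vertex 4.615 -3.337 -0.712
endloop
endfacet
facet normal -0.414 -0.903 0.111
outer loop
vertex 4.228 -3.219 -1.195
vertex 4.615 -3.337 -0.712
vertex 3.305 -2.637 0.098
endloop
endfacet
facet normal 0.770 -0.069 -0.634
outer loop
vertex 4.615 -3.337 -0.712
vertex 4.515 -2.743 -0.898
vertex 4.902 -2.862 -0.415
endloop
endfacet
facet normal 0.169 -0.594 0.787
outer loop
vertex 4.615 -3.337 -0.712
vertex 4.902 -2.862 -0.415
vertex 3.305 -2.637 0.098
endloop
endfacet
facet normal 0.770 -0.068 -0.634
outer loop
vertex 4.902 -2.862 -0.415
vertex 4.515 -2.743 -0.898
vertex 4.802 -2.268 -0.6
endloop
endfacet
facet normal 0.331 0.331 0.884
outer loop
vertex 4.902 -2.862 -0.415
vertex 4.802 -2.268 -0.6
vertex 3.305 -2.637 0.098
endloop
endfacet
facet normal -0.681 -0.468 -0.563
outer loop
vertex 0.246 -3.569 -1.739
vertex -0.354 -3.434 -1.125
vertex -0.08 -2.994 -1.823
endloop
endfacet
facet normal 0.544 0.189 -0.817
outer loop
vertex 0.246 -3.569 -1.739
vertex -0.08 -2.994 -1.823
vertex 1.275 -2.861 -0.89
endloop
endfacet
facet normal 0.544 0.189 -0.817
outer loop
vertex 1.275 -2.861 -0.89
vertex -0.08 -2.994 -1.823
vertex 0.949 -2.286 -0.974
endloop
endfacet
facet normal 0.681 0.468 0.563
outer loop
vertex 1.275 -2.861 -0.89
vertex 0.949 -2.286 -0.974
vertex 0.674 -2.726 -0.275
endloop
endfacet
facet normal -0.681 -0.469 -0.563
outer loop
vertex -0.08 -2.994 -1.823
vertex -0.354 -3.434 -1.125
vertex -0.567 -2.677 -1.498
endloop
endfacet
facet normal 0.039 0.744 -0.667
outer loop
vertex -0.08 -2.994 -1.823
vertex -0.567 -2.677 -1.498
vertex 0.949 -2.286 -0.974
endloop
endfacet
facet normal 0.039 0.744 -0.667
outer loop
vertex 0.949 -2.286 -0.974
vertex -0.567 -2.677 -1.498
vertex 0.462 -1.969 -0.649
endloop
endfacet
facet normal 0.681 0.469 0.563
outer loop
vertex 0.949 -2.286 -0.974
vertex 0.462 -1.969 -0.649
vertex 0.674 -2.726 -0.275
endloop
endfacet
facet normal -0.681 -0.469 -0.563
outer loop
vertex -0.567 -2.677 -1.498
vertex -0.354 -3.434 -1.125
vertex -0.929 -2.804 -0.954
endloop
endfacet
facet normal -0.490 0.863 -0.125
outer loop
vertex -0.567 -2.677 -1.498
vertex -0.929 -2.804 -0.954
vertex 0.462 -1.969 -0.649
endloop
endfacet
facet normal -0.490 0.863 -0.126
outer loop
vertex 0.462 -1.969 -0.649
vertex -0.929 -2.804 -0.954
vertex 0.099 -2.096 -0.105
endloop
endfacet
facet normal 0.680 0.469 0.563
outer loop
vertex 0.462 -1.969 -0.649
vertex 0.099 -2.096 -0.105
vertex 0.674 -2.726 -0.275
endloop
endfacet
facet normal -0.681 -0.469 -0.563
outer loop
vertex -0.929 -2.804 -0.954
vertex -0.354 -3.434 -1.125
vertex -0.955 -3.299 -0.51
endloop
endfacet
facet normal -0.731 0.476 0.488
outer loop
vertex -0.929 -2.804 -0.954
vertex -0.955 -3.299 -0.51
vertex 0.099 -2.096 -0.105
endloop
endfacet
facet normal -0.731 0.476 0.489
outer loop
vertex 0.099 -2.096 -0.105
vertex -0.955 -3.299 -0.51
vertex 0.074 -2.591 0.339
endloop
endfacet
facet normal 0.681 0.470 0.562
outer loop
vertex 0.099 -2.096 -0.105
vertex 0.074 -2.591 0.339
vertex 0.674 -2.726 -0.275
endloop
endfacet
facet normal -0.681 -0.468 -0.563
outer loop
vertex -0.955 -3.299 -0.51
vertex -0.354 -3.434 -1.125
vertex -0.629 -3.874 -0.426
endloop
endfacet
facet normal -0.544 -0.189 0.817
outer loop
vertex -0.955 -3.299 -0.51
vertex -0.629 -3.874 -0.426
vertex 0.074 -2.591 0.339
endloop
endfacet
facet normal -0.544 -0.189 0.817
outer loop
vertex 0.074 -2.591 0.339
vertex -0.629 -3.874 -0.426
vertex 0.4 -3.166 0.423
endloop
endfacet
facet normal 0.681 0.468 0.563
outer loop
vertex 0.074 -2.591 0.339
vertex 0.4 -3.166 0.423
vertex 0.674 -2.726 -0.275
endloop
endfacet
facet normal -0.681 -0.469 -0.563
outer loop
vertex -0.629 -3.874 -0.426
vertex -0.354 -3.434 -1.125
vertex -0.142 -4.191 -0.751
endloop
endfacet
facet normal -0.039 -0.744 0.667
outer loop
vertex -0.629 -3.874 -0.426
vertex -0.142 -4.191 -0.751
vertex 0.4 -3.166 0.423
endloop
endfacet
facet normal -0.039 -0.744 0.667
outer loop
vertex 0.4 -3.166 0.423
vertex -0.142 -4.191 -0.751
vertex 0.887 -3.483 0.098
endloop
endfacet
facet normal 0.681 0.469 0.563
outer loop
vertex 0.4 -3.166 0.423
vertex 0.887 -3.483 0.098
vertex 0.674 -2.726 -0.275
endloop
endfacet
facet normal -0.680 -0.469 -0.563
outer loop
vertex -0.142 -4.191 -0.751
vertex -0.354 -3.434 -1.125
vertex 0.221 -4.064 -1.295
endloop
endfacet
facet normal 0.490 -0.863 0.126
outer loop
vertex -0.142 -4.191 -0.751
vertex 0.221 -4.064 -1.295
vertex 0.887 -3.483 0.098
endloop
endfacet
facet normal 0.491 -0.862 0.125
outer loop
vertex 0.887 -3.483 0.098
vertex 0.221 -4.064 -1.295
vertex 1.249 -3.356 -0.446
endloop
endfacet
facet normal 0.681 0.469 0.563
outer loop
vertex 0.887 -3.483 0.098
vertex 1.249 -3.356 -0.446
vertex 0.674 -2.726 -0.275
endloop
endfacet
facet normal -0.681 -0.470 -0.562
outer loop
vertex 0.221 -4.064 -1.295
vertex -0.354 -3.434 -1.125
vertex 0.246 -3.569 -1.739
endloop
endfacet
facet normal 0.731 -0.476 -0.489
outer loop
vertex 0.221 -4.064 -1.295
vertex 0.246 -3.569 -1.739
vertex 1.249 -3.356 -0.446
endloop
endfacet
facet normal 0.731 -0.477 -0.488
outer loop
vertex 1.249 -3.356 -0.446
vertex 0.246 -3.569 -1.739
vertex 1.275 -2.861 -0.89
endloop
endfacet
facet normal 0.681 0.469 0.563
outer loop
vertex 1.249 -3.356 -0.446
vertex 1.275 -2.861 -0.89
vertex 0.674 -2.726 -0.275
endloop
endfacet

endsolid


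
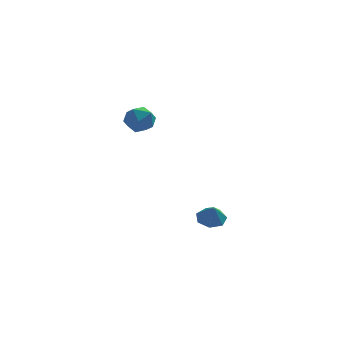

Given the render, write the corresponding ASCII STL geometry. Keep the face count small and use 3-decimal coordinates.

solid 
facet normal -0.363 0.387 0.848
outer loop
vertex -1.055 1.648 4.289
vertex -0.67 0.841 4.822
vertex -0.092 1.694 4.68
endloop
endfacet
facet normal -0.199 0.902 0.383
outer loop
vertex -1.055 1.648 4.289
vertex -0.092 1.694 4.68
vertex -0.283 2.058 3.724
endloop
endfacet
facet normal -0.576 0.789 -0.214
outer loop
vertex -1.055 1.648 4.289
vertex -0.283 2.058 3.724
vertex -0.98 1.428 3.274
endloop
endfacet
facet normal -0.972 0.204 -0.116
outer loop
vertex -1.055 1.648 4.289
vertex -0.98 1.428 3.274
vertex -1.219 0.676 3.953
endloop
endfacet
facet normal -0.841 -0.045 0.540
outer loop
vertex -1.055 1.648 4.289
vertex -1.219 0.676 3.953
vertex -0.67 0.841 4.822
endloop
endfacet
facet normal 0.493 0.841 0.222
outer loop
vertex -0.283 2.058 3.724
vertex -0.092 1.694 4.68
vertex 0.579 1.504 3.907
endloop
endfacet
facet normal 0.228 0.007 0.974
outer loop
vertex -0.092 1.694 4.68
vertex -0.67 0.841 4.822
vertex 0.34 0.752 4.586
endloop
endfacet
facet normal -0.545 -0.691 0.475
outer loop
vertex -0.67 0.841 4.822
vertex -1.219 0.676 3.953
vertex -0.357 0.122 4.136
endloop
endfacet
facet normal -0.757 -0.289 -0.586
outer loop
vertex -1.219 0.676 3.953
vertex -0.98 1.428 3.274
vertex -0.548 0.486 3.18
endloop
endfacet
facet normal -0.116 0.659 -0.743
outer loop
vertex -0.98 1.428 3.274
vertex -0.283 2.058 3.724
vertex 0.03 1.339 3.038
endloop
endfacet
facet normal 0.972 -0.204 0.116
outer loop
vertex 0.415 0.532 3.571
vertex 0.579 1.504 3.907
vertex 0.34 0.752 4.586
endloop
endfacet
facet normal 0.576 -0.789 0.214
outer loop
vertex 0.415 0.532 3.571
vertex 0.34 0.752 4.586
vertex -0.357 0.122 4.136
endloop
endfacet
facet normal 0.199 -0.902 -0.383
outer loop
vertex 0.415 0.532 3.571
vertex -0.357 0.122 4.136
vertex -0.548 0.486 3.18
endloop
endfacet
facet normal 0.363 -0.387 -0.848
outer loop
vertex 0.415 0.532 3.571
vertex -0.548 0.486 3.18
vertex 0.03 1.339 3.038
endloop
endfacet
facet normal 0.841 0.045 -0.540
outer loop
vertex 0.415 0.532 3.571
vertex 0.03 1.339 3.038
vertex 0.579 1.504 3.907
endloop
endfacet
facet normal 0.757 0.289 0.586
outer loop
vertex 0.34 0.752 4.586
vertex 0.579 1.504 3.907
vertex -0.092 1.694 4.68
endloop
endfacet
facet normal 0.116 -0.659 0.743
outer loop
vertex -0.357 0.122 4.136
vertex 0.34 0.752 4.586
vertex -0.67 0.841 4.822
endloop
endfacet
facet normal -0.493 -0.841 -0.222
outer loop
vertex -0.548 0.486 3.18
vertex -0.357 0.122 4.136
vertex -1.219 0.676 3.953
endloop
endfacet
facet normal -0.228 -0.007 -0.974
outer loop
vertex 0.03 1.339 3.038
vertex -0.548 0.486 3.18
vertex -0.98 1.428 3.274
endloop
endfacet
facet normal 0.545 0.691 -0.475
outer loop
vertex 0.579 1.504 3.907
vertex 0.03 1.339 3.038
vertex -0.283 2.058 3.724
endloop
endfacet
facet normal -0.097 0.476 -0.874
outer loop
vertex 4.239 2.804 -3.924
vertex 3.737 2.105 -4.249
vertex 3.451 2.859 -3.807
endloop
endfacet
facet normal 0.162 0.477 0.864
outer loop
vertex 4.239 2.804 -3.924
vertex 3.451 2.859 -3.807
vertex 3.863 1.495 -3.131
endloop
endfacet
facet normal -0.098 0.475 -0.874
outer loop
vertex 3.451 2.859 -3.807
vertex 3.737 2.105 -4.249
vertex 2.879 2.345 -4.022
endloop
endfacet
facet normal -0.526 0.245 0.814
outer loop
vertex 3.451 2.859 -3.807
vertex 2.879 2.345 -4.022
vertex 3.863 1.495 -3.131
endloop
endfacet
facet normal -0.098 0.477 -0.874
outer loop
vertex 2.879 2.345 -4.022
vertex 3.737 2.105 -4.249
vertex 2.953 1.651 -4.409
endloop
endfacet
facet normal -0.778 -0.367 0.509
outer loop
vertex 2.879 2.345 -4.022
vertex 2.953 1.651 -4.409
vertex 3.863 1.495 -3.131
endloop
endfacet
facet normal -0.097 0.476 -0.874
outer loop
vertex 2.953 1.651 -4.409
vertex 3.737 2.105 -4.249
vertex 3.618 1.298 -4.675
endloop
endfacet
facet normal -0.405 -0.897 0.179
outer loop
vertex 2.953 1.651 -4.409
vertex 3.618 1.298 -4.675
vertex 3.863 1.495 -3.131
endloop
endfacet
facet normal -0.098 0.476 -0.874
outer loop
vertex 3.618 1.298 -4.675
vertex 3.737 2.105 -4.249
vertex 4.373 1.553 -4.621
endloop
endfacet
facet normal 0.315 -0.947 0.071
outer loop
vertex 3.618 1.298 -4.675
vertex 4.373 1.553 -4.621
vertex 3.863 1.495 -3.131
endloop
endfacet
facet normal -0.098 0.476 -0.874
outer loop
vertex 4.373 1.553 -4.621
vertex 3.737 2.105 -4.249
vertex 4.649 2.223 -4.287
endloop
endfacet
facet normal 0.837 -0.478 0.268
outer loop
vertex 4.373 1.553 -4.621
vertex 4.649 2.223 -4.287
vertex 3.863 1.495 -3.131
endloop
endfacet
facet normal -0.098 0.477 -0.874
outer loop
vertex 4.649 2.223 -4.287
vertex 3.737 2.105 -4.249
vertex 4.239 2.804 -3.924
endloop
endfacet
facet normal 0.769 0.155 0.620
outer loop
vertex 4.649 2.223 -4.287
vertex 4.239 2.804 -3.924
vertex 3.863 1.495 -3.131
endloop
endfacet

endsolid


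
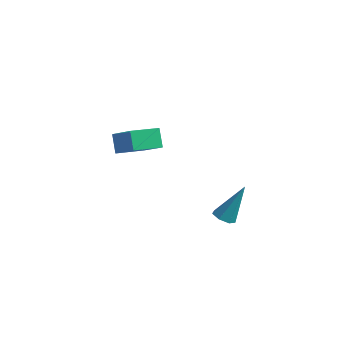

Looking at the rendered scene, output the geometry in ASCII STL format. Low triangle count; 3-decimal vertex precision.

solid 
facet normal -0.264 -0.455 -0.851
outer loop
vertex 3.627 -4.283 -1.639
vertex 3.118 -4.382 -1.428
vertex 3.294 -3.938 -1.72
endloop
endfacet
facet normal 0.724 0.637 -0.265
outer loop
vertex 3.627 -4.283 -1.639
vertex 3.294 -3.938 -1.72
vertex 3.622 -3.518 0.188
endloop
endfacet
facet normal -0.266 -0.454 -0.850
outer loop
vertex 3.294 -3.938 -1.72
vertex 3.118 -4.382 -1.428
vertex 2.829 -3.928 -1.58
endloop
endfacet
facet normal -0.042 0.977 -0.208
outer loop
vertex 3.294 -3.938 -1.72
vertex 2.829 -3.928 -1.58
vertex 3.622 -3.518 0.188
endloop
endfacet
facet normal -0.266 -0.454 -0.851
outer loop
vertex 2.829 -3.928 -1.58
vertex 3.118 -4.382 -1.428
vertex 2.581 -4.259 -1.326
endloop
endfacet
facet normal -0.722 0.671 0.169
outer loop
vertex 2.829 -3.928 -1.58
vertex 2.581 -4.259 -1.326
vertex 3.622 -3.518 0.188
endloop
endfacet
facet normal -0.266 -0.455 -0.850
outer loop
vertex 2.581 -4.259 -1.326
vertex 3.118 -4.382 -1.428
vertex 2.738 -4.683 -1.148
endloop
endfacet
facet normal -0.810 -0.055 0.584
outer loop
vertex 2.581 -4.259 -1.326
vertex 2.738 -4.683 -1.148
vertex 3.622 -3.518 0.188
endloop
endfacet
facet normal -0.265 -0.455 -0.850
outer loop
vertex 2.738 -4.683 -1.148
vertex 3.118 -4.382 -1.428
vertex 3.18 -4.881 -1.18
endloop
endfacet
facet normal -0.238 -0.648 0.723
outer loop
vertex 2.738 -4.683 -1.148
vertex 3.18 -4.881 -1.18
vertex 3.622 -3.518 0.188
endloop
endfacet
facet normal -0.265 -0.455 -0.850
outer loop
vertex 3.18 -4.881 -1.18
vertex 3.118 -4.382 -1.428
vertex 3.576 -4.703 -1.399
endloop
endfacet
facet normal 0.567 -0.668 0.482
outer loop
vertex 3.18 -4.881 -1.18
vertex 3.576 -4.703 -1.399
vertex 3.622 -3.518 0.188
endloop
endfacet
facet normal -0.264 -0.454 -0.851
outer loop
vertex 3.576 -4.703 -1.399
vertex 3.118 -4.382 -1.428
vertex 3.627 -4.283 -1.639
endloop
endfacet
facet normal 0.994 -0.096 0.043
outer loop
vertex 3.576 -4.703 -1.399
vertex 3.627 -4.283 -1.639
vertex 3.622 -3.518 0.188
endloop
endfacet
facet normal -0.492 -0.844 0.212
outer loop
vertex -1.852 -3.67 0.362
vertex -2.327 -3.194 1.155
vertex -3.127 -3.19 -0.689
endloop
endfacet
facet normal 0.457 -0.457 -0.763
outer loop
vertex -2.413 -1.966 -0.995
vertex -1.852 -3.67 0.362
vertex -3.127 -3.19 -0.689
endloop
endfacet
facet normal -0.492 -0.844 0.212
outer loop
vertex -3.127 -3.19 -0.689
vertex -2.327 -3.194 1.155
vertex -3.602 -2.714 0.105
endloop
endfacet
facet normal -0.741 0.279 -0.611
outer loop
vertex -3.602 -2.714 0.105
vertex -2.413 -1.966 -0.995
vertex -3.127 -3.19 -0.689
endloop
endfacet
facet normal 0.741 -0.279 0.611
outer loop
vertex -1.852 -3.67 0.362
vertex -1.613 -1.97 0.849
vertex -2.327 -3.194 1.155
endloop
endfacet
facet normal 0.456 -0.458 -0.763
outer loop
vertex -1.138 -2.446 0.055
vertex -1.852 -3.67 0.362
vertex -2.413 -1.966 -0.995
endloop
endfacet
facet normal 0.741 -0.279 0.611
outer loop
vertex -1.138 -2.446 0.055
vertex -1.613 -1.97 0.849
vertex -1.852 -3.67 0.362
endloop
endfacet
facet normal -0.457 0.457 0.763
outer loop
vertex -2.327 -3.194 1.155
vertex -1.613 -1.97 0.849
vertex -3.602 -2.714 0.105
endloop
endfacet
facet normal -0.741 0.279 -0.611
outer loop
vertex -2.888 -1.49 -0.202
vertex -2.413 -1.966 -0.995
vertex -3.602 -2.714 0.105
endloop
endfacet
facet normal -0.457 0.458 0.763
outer loop
vertex -3.602 -2.714 0.105
vertex -1.613 -1.97 0.849
vertex -2.888 -1.49 -0.202
endloop
endfacet
facet normal 0.492 0.844 -0.212
outer loop
vertex -2.888 -1.49 -0.202
vertex -1.138 -2.446 0.055
vertex -2.413 -1.966 -0.995
endloop
endfacet
facet normal 0.492 0.844 -0.212
outer loop
vertex -1.613 -1.97 0.849
vertex -1.138 -2.446 0.055
vertex -2.888 -1.49 -0.202
endloop
endfacet

endsolid


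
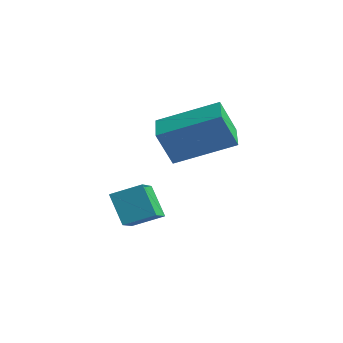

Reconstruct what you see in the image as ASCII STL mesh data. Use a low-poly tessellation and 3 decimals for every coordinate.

solid 
facet normal -0.790 0.600 0.129
outer loop
vertex 2.825 1.724 4.014
vertex 3.979 3.085 4.751
vertex 2.993 2.186 2.897
endloop
endfacet
facet normal -0.598 -0.705 -0.381
outer loop
vertex 3.901 1.495 2.749
vertex 2.825 1.724 4.014
vertex 2.993 2.186 2.897
endloop
endfacet
facet normal -0.789 0.601 0.128
outer loop
vertex 2.993 2.186 2.897
vertex 3.979 3.085 4.751
vertex 4.148 3.546 3.634
endloop
endfacet
facet normal 0.139 0.378 -0.915
outer loop
vertex 4.148 3.546 3.634
vertex 3.901 1.495 2.749
vertex 2.993 2.186 2.897
endloop
endfacet
facet normal -0.139 -0.378 0.915
outer loop
vertex 2.825 1.724 4.014
vertex 4.887 2.394 4.603
vertex 3.979 3.085 4.751
endloop
endfacet
facet normal -0.598 -0.705 -0.381
outer loop
vertex 3.732 1.034 3.866
vertex 2.825 1.724 4.014
vertex 3.901 1.495 2.749
endloop
endfacet
facet normal -0.138 -0.378 0.915
outer loop
vertex 3.732 1.034 3.866
vertex 4.887 2.394 4.603
vertex 2.825 1.724 4.014
endloop
endfacet
facet normal 0.598 0.705 0.381
outer loop
vertex 3.979 3.085 4.751
vertex 4.887 2.394 4.603
vertex 4.148 3.546 3.634
endloop
endfacet
facet normal 0.138 0.378 -0.915
outer loop
vertex 5.055 2.856 3.486
vertex 3.901 1.495 2.749
vertex 4.148 3.546 3.634
endloop
endfacet
facet normal 0.598 0.705 0.381
outer loop
vertex 4.148 3.546 3.634
vertex 4.887 2.394 4.603
vertex 5.055 2.856 3.486
endloop
endfacet
facet normal 0.790 -0.600 -0.128
outer loop
vertex 5.055 2.856 3.486
vertex 3.732 1.034 3.866
vertex 3.901 1.495 2.749
endloop
endfacet
facet normal 0.789 -0.600 -0.130
outer loop
vertex 4.887 2.394 4.603
vertex 3.732 1.034 3.866
vertex 5.055 2.856 3.486
endloop
endfacet
facet normal -0.597 -0.696 -0.400
outer loop
vertex 2.664 0.217 1.481
vertex 2.094 0.963 1.034
vertex 3.344 0.174 0.542
endloop
endfacet
facet normal 0.549 -0.717 0.430
outer loop
vertex 3.946 0.877 0.946
vertex 2.664 0.217 1.481
vertex 3.344 0.174 0.542
endloop
endfacet
facet normal -0.597 -0.696 -0.400
outer loop
vertex 3.344 0.174 0.542
vertex 2.094 0.963 1.034
vertex 2.773 0.92 0.095
endloop
endfacet
facet normal 0.586 -0.037 -0.810
outer loop
vertex 2.773 0.92 0.095
vertex 3.946 0.877 0.946
vertex 3.344 0.174 0.542
endloop
endfacet
facet normal -0.586 0.037 0.809
outer loop
vertex 2.664 0.217 1.481
vertex 2.696 1.666 1.438
vertex 2.094 0.963 1.034
endloop
endfacet
facet normal 0.549 -0.717 0.430
outer loop
vertex 3.267 0.92 1.885
vertex 2.664 0.217 1.481
vertex 3.946 0.877 0.946
endloop
endfacet
facet normal -0.586 0.037 0.810
outer loop
vertex 3.267 0.92 1.885
vertex 2.696 1.666 1.438
vertex 2.664 0.217 1.481
endloop
endfacet
facet normal -0.549 0.717 -0.430
outer loop
vertex 2.094 0.963 1.034
vertex 2.696 1.666 1.438
vertex 2.773 0.92 0.095
endloop
endfacet
facet normal 0.586 -0.037 -0.810
outer loop
vertex 3.376 1.623 0.499
vertex 3.946 0.877 0.946
vertex 2.773 0.92 0.095
endloop
endfacet
facet normal -0.548 0.717 -0.430
outer loop
vertex 2.773 0.92 0.095
vertex 2.696 1.666 1.438
vertex 3.376 1.623 0.499
endloop
endfacet
facet normal 0.597 0.696 0.400
outer loop
vertex 3.376 1.623 0.499
vertex 3.267 0.92 1.885
vertex 3.946 0.877 0.946
endloop
endfacet
facet normal 0.596 0.696 0.400
outer loop
vertex 2.696 1.666 1.438
vertex 3.267 0.92 1.885
vertex 3.376 1.623 0.499
endloop
endfacet

endsolid


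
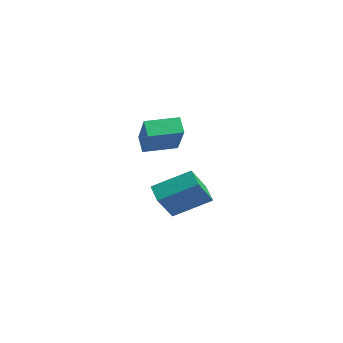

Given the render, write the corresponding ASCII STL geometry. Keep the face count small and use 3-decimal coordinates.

solid 
facet normal -0.881 0.197 0.430
outer loop
vertex 1.443 0.5 -2.202
vertex 2.249 2.093 -1.279
vertex 0.995 1.532 -3.594
endloop
endfacet
facet normal -0.401 -0.793 -0.459
outer loop
vertex 1.911 1.327 -4.041
vertex 1.443 0.5 -2.202
vertex 0.995 1.532 -3.594
endloop
endfacet
facet normal -0.881 0.197 0.430
outer loop
vertex 0.995 1.532 -3.594
vertex 2.249 2.093 -1.279
vertex 1.801 3.125 -2.672
endloop
endfacet
facet normal -0.250 0.577 -0.778
outer loop
vertex 1.801 3.125 -2.672
vertex 1.911 1.327 -4.041
vertex 0.995 1.532 -3.594
endloop
endfacet
facet normal 0.250 -0.577 0.777
outer loop
vertex 1.443 0.5 -2.202
vertex 3.165 1.888 -1.726
vertex 2.249 2.093 -1.279
endloop
endfacet
facet normal -0.401 -0.793 -0.459
outer loop
vertex 2.359 0.295 -2.648
vertex 1.443 0.5 -2.202
vertex 1.911 1.327 -4.041
endloop
endfacet
facet normal 0.250 -0.577 0.778
outer loop
vertex 2.359 0.295 -2.648
vertex 3.165 1.888 -1.726
vertex 1.443 0.5 -2.202
endloop
endfacet
facet normal 0.401 0.793 0.458
outer loop
vertex 2.249 2.093 -1.279
vertex 3.165 1.888 -1.726
vertex 1.801 3.125 -2.672
endloop
endfacet
facet normal -0.250 0.577 -0.778
outer loop
vertex 2.717 2.92 -3.118
vertex 1.911 1.327 -4.041
vertex 1.801 3.125 -2.672
endloop
endfacet
facet normal 0.401 0.793 0.459
outer loop
vertex 1.801 3.125 -2.672
vertex 3.165 1.888 -1.726
vertex 2.717 2.92 -3.118
endloop
endfacet
facet normal 0.881 -0.197 -0.429
outer loop
vertex 2.717 2.92 -3.118
vertex 2.359 0.295 -2.648
vertex 1.911 1.327 -4.041
endloop
endfacet
facet normal 0.881 -0.197 -0.430
outer loop
vertex 3.165 1.888 -1.726
vertex 2.359 0.295 -2.648
vertex 2.717 2.92 -3.118
endloop
endfacet
facet normal -0.664 0.259 -0.701
outer loop
vertex 2.648 -0.786 1.508
vertex 3.118 0.668 1.6
vertex 3.248 -0.94 0.883
endloop
endfacet
facet normal -0.307 -0.950 -0.061
outer loop
vertex 4.702 -1.508 2.42
vertex 2.648 -0.786 1.508
vertex 3.248 -0.94 0.883
endloop
endfacet
facet normal -0.663 0.259 -0.702
outer loop
vertex 3.248 -0.94 0.883
vertex 3.118 0.668 1.6
vertex 3.719 0.513 0.975
endloop
endfacet
facet normal 0.682 -0.176 -0.710
outer loop
vertex 3.719 0.513 0.975
vertex 4.702 -1.508 2.42
vertex 3.248 -0.94 0.883
endloop
endfacet
facet normal -0.682 0.176 0.710
outer loop
vertex 2.648 -0.786 1.508
vertex 4.572 0.1 3.137
vertex 3.118 0.668 1.6
endloop
endfacet
facet normal -0.307 -0.950 -0.060
outer loop
vertex 4.101 -1.353 3.045
vertex 2.648 -0.786 1.508
vertex 4.702 -1.508 2.42
endloop
endfacet
facet normal -0.682 0.176 0.710
outer loop
vertex 4.101 -1.353 3.045
vertex 4.572 0.1 3.137
vertex 2.648 -0.786 1.508
endloop
endfacet
facet normal 0.307 0.950 0.060
outer loop
vertex 3.118 0.668 1.6
vertex 4.572 0.1 3.137
vertex 3.719 0.513 0.975
endloop
endfacet
facet normal 0.682 -0.176 -0.710
outer loop
vertex 5.172 -0.054 2.512
vertex 4.702 -1.508 2.42
vertex 3.719 0.513 0.975
endloop
endfacet
facet normal 0.307 0.950 0.060
outer loop
vertex 3.719 0.513 0.975
vertex 4.572 0.1 3.137
vertex 5.172 -0.054 2.512
endloop
endfacet
facet normal 0.663 -0.259 0.702
outer loop
vertex 5.172 -0.054 2.512
vertex 4.101 -1.353 3.045
vertex 4.702 -1.508 2.42
endloop
endfacet
facet normal 0.664 -0.260 0.701
outer loop
vertex 4.572 0.1 3.137
vertex 4.101 -1.353 3.045
vertex 5.172 -0.054 2.512
endloop
endfacet

endsolid


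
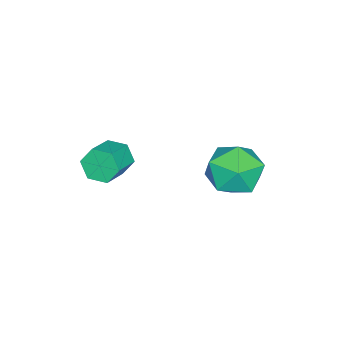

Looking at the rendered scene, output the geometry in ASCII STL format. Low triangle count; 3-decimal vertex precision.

solid 
facet normal 0.135 0.559 0.818
outer loop
vertex -1.634 1.742 0.116
vertex -1.618 0.725 0.809
vertex -0.571 1.164 0.336
endloop
endfacet
facet normal 0.424 0.872 0.244
outer loop
vertex -1.634 1.742 0.116
vertex -0.571 1.164 0.336
vertex -0.814 1.597 -0.789
endloop
endfacet
facet normal -0.093 0.967 -0.239
outer loop
vertex -1.634 1.742 0.116
vertex -0.814 1.597 -0.789
vertex -2.012 1.427 -1.012
endloop
endfacet
facet normal -0.701 0.712 0.036
outer loop
vertex -1.634 1.742 0.116
vertex -2.012 1.427 -1.012
vertex -2.509 0.888 -0.024
endloop
endfacet
facet normal -0.560 0.461 0.689
outer loop
vertex -1.634 1.742 0.116
vertex -2.509 0.888 -0.024
vertex -1.618 0.725 0.809
endloop
endfacet
facet normal 0.905 0.424 -0.032
outer loop
vertex -0.814 1.597 -0.789
vertex -0.571 1.164 0.336
vertex -0.291 0.492 -0.656
endloop
endfacet
facet normal 0.439 -0.082 0.895
outer loop
vertex -0.571 1.164 0.336
vertex -1.618 0.725 0.809
vertex -0.788 -0.047 0.332
endloop
endfacet
facet normal -0.686 -0.242 0.686
outer loop
vertex -1.618 0.725 0.809
vertex -2.509 0.888 -0.024
vertex -1.986 -0.217 0.109
endloop
endfacet
facet normal -0.914 0.165 -0.370
outer loop
vertex -2.509 0.888 -0.024
vertex -2.012 1.427 -1.012
vertex -2.229 0.216 -1.016
endloop
endfacet
facet normal 0.069 0.577 -0.814
outer loop
vertex -2.012 1.427 -1.012
vertex -0.814 1.597 -0.789
vertex -1.182 0.655 -1.489
endloop
endfacet
facet normal 0.701 -0.712 -0.036
outer loop
vertex -1.166 -0.362 -0.796
vertex -0.291 0.492 -0.656
vertex -0.788 -0.047 0.332
endloop
endfacet
facet normal 0.093 -0.967 0.239
outer loop
vertex -1.166 -0.362 -0.796
vertex -0.788 -0.047 0.332
vertex -1.986 -0.217 0.109
endloop
endfacet
facet normal -0.424 -0.872 -0.244
outer loop
vertex -1.166 -0.362 -0.796
vertex -1.986 -0.217 0.109
vertex -2.229 0.216 -1.016
endloop
endfacet
facet normal -0.135 -0.559 -0.818
outer loop
vertex -1.166 -0.362 -0.796
vertex -2.229 0.216 -1.016
vertex -1.182 0.655 -1.489
endloop
endfacet
facet normal 0.560 -0.461 -0.689
outer loop
vertex -1.166 -0.362 -0.796
vertex -1.182 0.655 -1.489
vertex -0.291 0.492 -0.656
endloop
endfacet
facet normal 0.914 -0.165 0.370
outer loop
vertex -0.788 -0.047 0.332
vertex -0.291 0.492 -0.656
vertex -0.571 1.164 0.336
endloop
endfacet
facet normal -0.069 -0.577 0.814
outer loop
vertex -1.986 -0.217 0.109
vertex -0.788 -0.047 0.332
vertex -1.618 0.725 0.809
endloop
endfacet
facet normal -0.905 -0.424 0.032
outer loop
vertex -2.229 0.216 -1.016
vertex -1.986 -0.217 0.109
vertex -2.509 0.888 -0.024
endloop
endfacet
facet normal -0.439 0.082 -0.895
outer loop
vertex -1.182 0.655 -1.489
vertex -2.229 0.216 -1.016
vertex -2.012 1.427 -1.012
endloop
endfacet
facet normal 0.686 0.242 -0.686
outer loop
vertex -0.291 0.492 -0.656
vertex -1.182 0.655 -1.489
vertex -0.814 1.597 -0.789
endloop
endfacet
facet normal -0.925 0.016 -0.379
outer loop
vertex 0.053 -3.033 -0.749
vertex -0.201 -3.439 -0.147
vertex -0.199 -2.67 -0.119
endloop
endfacet
facet normal 0.193 0.882 -0.431
outer loop
vertex 0.053 -3.033 -0.749
vertex -0.199 -2.67 -0.119
vertex 1.256 -3.055 -0.256
endloop
endfacet
facet normal 0.192 0.881 -0.432
outer loop
vertex 1.256 -3.055 -0.256
vertex -0.199 -2.67 -0.119
vertex 1.004 -2.691 0.374
endloop
endfacet
facet normal 0.925 -0.017 0.380
outer loop
vertex 1.256 -3.055 -0.256
vertex 1.004 -2.691 0.374
vertex 1.001 -3.461 0.347
endloop
endfacet
facet normal -0.925 0.016 -0.379
outer loop
vertex -0.199 -2.67 -0.119
vertex -0.201 -3.439 -0.147
vertex -0.453 -3.076 0.484
endloop
endfacet
facet normal -0.187 0.850 0.493
outer loop
vertex -0.199 -2.67 -0.119
vertex -0.453 -3.076 0.484
vertex 1.004 -2.691 0.374
endloop
endfacet
facet normal -0.187 0.850 0.493
outer loop
vertex 1.004 -2.691 0.374
vertex -0.453 -3.076 0.484
vertex 0.749 -3.097 0.977
endloop
endfacet
facet normal 0.925 -0.017 0.380
outer loop
vertex 1.004 -2.691 0.374
vertex 0.749 -3.097 0.977
vertex 1.001 -3.461 0.347
endloop
endfacet
facet normal -0.925 0.017 -0.379
outer loop
vertex -0.453 -3.076 0.484
vertex -0.201 -3.439 -0.147
vertex -0.456 -3.845 0.456
endloop
endfacet
facet normal -0.380 -0.032 0.925
outer loop
vertex -0.453 -3.076 0.484
vertex -0.456 -3.845 0.456
vertex 0.749 -3.097 0.977
endloop
endfacet
facet normal -0.380 -0.033 0.925
outer loop
vertex 0.749 -3.097 0.977
vertex -0.456 -3.845 0.456
vertex 0.747 -3.867 0.949
endloop
endfacet
facet normal 0.925 -0.016 0.379
outer loop
vertex 0.749 -3.097 0.977
vertex 0.747 -3.867 0.949
vertex 1.001 -3.461 0.347
endloop
endfacet
facet normal -0.925 0.017 -0.380
outer loop
vertex -0.456 -3.845 0.456
vertex -0.201 -3.439 -0.147
vertex -0.204 -4.209 -0.174
endloop
endfacet
facet normal -0.193 -0.881 0.432
outer loop
vertex -0.456 -3.845 0.456
vertex -0.204 -4.209 -0.174
vertex 0.747 -3.867 0.949
endloop
endfacet
facet normal -0.192 -0.882 0.431
outer loop
vertex 0.747 -3.867 0.949
vertex -0.204 -4.209 -0.174
vertex 0.999 -4.23 0.319
endloop
endfacet
facet normal 0.925 -0.016 0.379
outer loop
vertex 0.747 -3.867 0.949
vertex 0.999 -4.23 0.319
vertex 1.001 -3.461 0.347
endloop
endfacet
facet normal -0.925 0.017 -0.380
outer loop
vertex -0.204 -4.209 -0.174
vertex -0.201 -3.439 -0.147
vertex 0.051 -3.803 -0.777
endloop
endfacet
facet normal 0.187 -0.850 -0.493
outer loop
vertex -0.204 -4.209 -0.174
vertex 0.051 -3.803 -0.777
vertex 0.999 -4.23 0.319
endloop
endfacet
facet normal 0.187 -0.850 -0.493
outer loop
vertex 0.999 -4.23 0.319
vertex 0.051 -3.803 -0.777
vertex 1.253 -3.824 -0.284
endloop
endfacet
facet normal 0.925 -0.016 0.379
outer loop
vertex 0.999 -4.23 0.319
vertex 1.253 -3.824 -0.284
vertex 1.001 -3.461 0.347
endloop
endfacet
facet normal -0.925 0.016 -0.379
outer loop
vertex 0.051 -3.803 -0.777
vertex -0.201 -3.439 -0.147
vertex 0.053 -3.033 -0.749
endloop
endfacet
facet normal 0.380 0.033 -0.925
outer loop
vertex 0.051 -3.803 -0.777
vertex 0.053 -3.033 -0.749
vertex 1.253 -3.824 -0.284
endloop
endfacet
facet normal 0.380 0.032 -0.925
outer loop
vertex 1.253 -3.824 -0.284
vertex 0.053 -3.033 -0.749
vertex 1.256 -3.055 -0.256
endloop
endfacet
facet normal 0.925 -0.017 0.379
outer loop
vertex 1.253 -3.824 -0.284
vertex 1.256 -3.055 -0.256
vertex 1.001 -3.461 0.347
endloop
endfacet

endsolid
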